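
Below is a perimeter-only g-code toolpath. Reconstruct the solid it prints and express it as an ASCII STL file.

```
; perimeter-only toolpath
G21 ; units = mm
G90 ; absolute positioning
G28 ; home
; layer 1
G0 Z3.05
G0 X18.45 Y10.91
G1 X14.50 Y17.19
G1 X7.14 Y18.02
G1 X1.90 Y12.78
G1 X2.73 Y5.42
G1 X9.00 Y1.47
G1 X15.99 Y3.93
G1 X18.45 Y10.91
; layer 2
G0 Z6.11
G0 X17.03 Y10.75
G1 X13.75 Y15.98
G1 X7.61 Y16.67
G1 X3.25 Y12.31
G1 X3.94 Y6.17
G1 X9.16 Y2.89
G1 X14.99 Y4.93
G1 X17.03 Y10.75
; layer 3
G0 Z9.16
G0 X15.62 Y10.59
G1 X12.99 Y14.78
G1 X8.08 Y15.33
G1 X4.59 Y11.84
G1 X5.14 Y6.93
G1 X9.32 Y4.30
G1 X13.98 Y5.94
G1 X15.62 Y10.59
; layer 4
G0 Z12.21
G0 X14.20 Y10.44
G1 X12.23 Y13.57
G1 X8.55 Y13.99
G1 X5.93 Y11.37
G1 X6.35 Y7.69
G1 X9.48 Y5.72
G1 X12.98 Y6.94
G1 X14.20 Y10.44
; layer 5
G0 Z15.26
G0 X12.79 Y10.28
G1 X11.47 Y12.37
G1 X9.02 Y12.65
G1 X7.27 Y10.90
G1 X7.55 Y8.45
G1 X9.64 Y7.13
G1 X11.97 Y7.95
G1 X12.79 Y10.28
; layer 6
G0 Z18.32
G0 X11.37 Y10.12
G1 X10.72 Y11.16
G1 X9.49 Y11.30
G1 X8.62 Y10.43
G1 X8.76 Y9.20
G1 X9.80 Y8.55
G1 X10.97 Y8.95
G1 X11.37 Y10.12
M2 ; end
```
solid part
  facet normal 0.0000 0.0000 -1.0000
    outer loop
      vertex 6.67 19.36 0.00
      vertex 15.26 18.39 0.00
      vertex 19.86 11.07 0.00
    endloop
  endfacet
  facet normal 0.0000 0.0000 -1.0000
    outer loop
      vertex 0.56 13.25 0.00
      vertex 6.67 19.36 0.00
      vertex 19.86 11.07 0.00
    endloop
  endfacet
  facet normal 0.0000 0.0000 -1.0000
    outer loop
      vertex 1.53 4.66 0.00
      vertex 0.56 13.25 0.00
      vertex 19.86 11.07 0.00
    endloop
  endfacet
  facet normal 0.0000 0.0000 -1.0000
    outer loop
      vertex 8.84 0.06 0.00
      vertex 1.53 4.66 0.00
      vertex 19.86 11.07 0.00
    endloop
  endfacet
  facet normal 0.0000 0.0000 -1.0000
    outer loop
      vertex 17.00 2.92 0.00
      vertex 8.84 0.06 0.00
      vertex 19.86 11.07 0.00
    endloop
  endfacet
  facet normal 0.7807 0.4906 0.3871
    outer loop
      vertex 19.86 11.07 0.00
      vertex 15.26 18.39 0.00
      vertex 9.96 9.96 21.37
    endloop
  endfacet
  facet normal 0.1035 0.9162 0.3871
    outer loop
      vertex 15.26 18.39 0.00
      vertex 6.67 19.36 0.00
      vertex 9.96 9.96 21.37
    endloop
  endfacet
  facet normal -0.6520 0.6520 0.3872
    outer loop
      vertex 6.67 19.36 0.00
      vertex 0.56 13.25 0.00
      vertex 9.96 9.96 21.37
    endloop
  endfacet
  facet normal -0.9162 -0.1035 0.3871
    outer loop
      vertex 0.56 13.25 0.00
      vertex 1.53 4.66 0.00
      vertex 9.96 9.96 21.37
    endloop
  endfacet
  facet normal -0.4910 -0.7803 0.3872
    outer loop
      vertex 1.53 4.66 0.00
      vertex 8.84 0.06 0.00
      vertex 9.96 9.96 21.37
    endloop
  endfacet
  facet normal 0.3050 -0.8701 0.3871
    outer loop
      vertex 8.84 0.06 0.00
      vertex 17.00 2.92 0.00
      vertex 9.96 9.96 21.37
    endloop
  endfacet
  facet normal 0.8700 -0.3053 0.3872
    outer loop
      vertex 17.00 2.92 0.00
      vertex 19.86 11.07 0.00
      vertex 9.96 9.96 21.37
    endloop
  endfacet
endsolid part

The G0 Z moves step by Δz≈3.05 mm. The G1 loops shrink linearly with z, so the solid tapers from its base footprint up to z≈21.4. Closing with a flat bottom cap and the tapered top and triangulating gives 12 facets — a regular 7-sided pyramid, base circumscribed radius ≈ 9.96 mm, apex at z ≈ 21.4 mm.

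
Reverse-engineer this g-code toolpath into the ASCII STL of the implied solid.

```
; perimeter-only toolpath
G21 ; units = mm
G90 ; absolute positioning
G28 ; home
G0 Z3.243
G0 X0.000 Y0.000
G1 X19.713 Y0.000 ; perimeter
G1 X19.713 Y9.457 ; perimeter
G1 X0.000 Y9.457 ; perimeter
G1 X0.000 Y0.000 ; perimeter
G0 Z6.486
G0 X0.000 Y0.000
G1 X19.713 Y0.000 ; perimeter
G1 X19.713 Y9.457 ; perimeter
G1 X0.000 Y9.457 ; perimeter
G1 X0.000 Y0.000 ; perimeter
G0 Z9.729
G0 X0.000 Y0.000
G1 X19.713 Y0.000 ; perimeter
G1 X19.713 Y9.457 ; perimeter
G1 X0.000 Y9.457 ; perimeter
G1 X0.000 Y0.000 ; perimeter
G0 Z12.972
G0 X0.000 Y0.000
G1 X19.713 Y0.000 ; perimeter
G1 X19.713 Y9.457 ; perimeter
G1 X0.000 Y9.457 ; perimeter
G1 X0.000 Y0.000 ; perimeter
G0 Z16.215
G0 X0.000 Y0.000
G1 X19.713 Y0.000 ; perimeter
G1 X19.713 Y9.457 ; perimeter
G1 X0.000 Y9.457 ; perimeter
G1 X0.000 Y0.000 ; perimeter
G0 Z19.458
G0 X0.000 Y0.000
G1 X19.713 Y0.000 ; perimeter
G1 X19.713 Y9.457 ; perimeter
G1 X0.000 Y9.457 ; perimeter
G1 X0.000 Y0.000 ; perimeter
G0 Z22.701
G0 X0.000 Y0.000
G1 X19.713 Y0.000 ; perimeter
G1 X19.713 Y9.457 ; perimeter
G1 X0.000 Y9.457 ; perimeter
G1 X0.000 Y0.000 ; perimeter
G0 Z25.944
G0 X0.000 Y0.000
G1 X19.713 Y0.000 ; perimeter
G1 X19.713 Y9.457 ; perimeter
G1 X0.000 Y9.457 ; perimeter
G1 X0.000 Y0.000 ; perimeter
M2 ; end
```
solid part
  facet normal 0.0000 0.0000 -1.0000
    outer loop
      vertex 19.713 9.457 0.000
      vertex 19.713 0.000 0.000
      vertex 0.000 0.000 0.000
    endloop
  endfacet
  facet normal 0.0000 0.0000 -1.0000
    outer loop
      vertex 0.000 9.457 0.000
      vertex 19.713 9.457 0.000
      vertex 0.000 0.000 0.000
    endloop
  endfacet
  facet normal 0.0000 0.0000 1.0000
    outer loop
      vertex 0.000 0.000 25.944
      vertex 19.713 0.000 25.944
      vertex 19.713 9.457 25.944
    endloop
  endfacet
  facet normal 0.0000 0.0000 1.0000
    outer loop
      vertex 0.000 0.000 25.944
      vertex 19.713 9.457 25.944
      vertex 0.000 9.457 25.944
    endloop
  endfacet
  facet normal 0.0000 -1.0000 0.0000
    outer loop
      vertex 0.000 0.000 0.000
      vertex 19.713 0.000 0.000
      vertex 19.713 0.000 25.944
    endloop
  endfacet
  facet normal 0.0000 -1.0000 0.0000
    outer loop
      vertex 0.000 0.000 0.000
      vertex 19.713 0.000 25.944
      vertex 0.000 0.000 25.944
    endloop
  endfacet
  facet normal 0.0000 1.0000 0.0000
    outer loop
      vertex 19.713 9.457 25.944
      vertex 19.713 9.457 0.000
      vertex 0.000 9.457 0.000
    endloop
  endfacet
  facet normal 0.0000 1.0000 0.0000
    outer loop
      vertex 0.000 9.457 25.944
      vertex 19.713 9.457 25.944
      vertex 0.000 9.457 0.000
    endloop
  endfacet
  facet normal -1.0000 0.0000 0.0000
    outer loop
      vertex 0.000 9.457 25.944
      vertex 0.000 9.457 0.000
      vertex 0.000 0.000 0.000
    endloop
  endfacet
  facet normal -1.0000 0.0000 0.0000
    outer loop
      vertex 0.000 0.000 25.944
      vertex 0.000 9.457 25.944
      vertex 0.000 0.000 0.000
    endloop
  endfacet
  facet normal 1.0000 0.0000 0.0000
    outer loop
      vertex 19.713 0.000 0.000
      vertex 19.713 9.457 0.000
      vertex 19.713 9.457 25.944
    endloop
  endfacet
  facet normal 1.0000 0.0000 0.0000
    outer loop
      vertex 19.713 0.000 0.000
      vertex 19.713 9.457 25.944
      vertex 19.713 0.000 25.944
    endloop
  endfacet
endsolid part

The G0 Z moves step by Δz≈3.243 mm. Every layer's G1 loop is the same polygon, so the solid is a straight extrusion of it from z=0 to z≈25.9. Closing with flat bottom and top caps and triangulating gives 12 facets — a rectangular box, roughly 19.7 × 9.46 mm footprint and 25.9 mm tall.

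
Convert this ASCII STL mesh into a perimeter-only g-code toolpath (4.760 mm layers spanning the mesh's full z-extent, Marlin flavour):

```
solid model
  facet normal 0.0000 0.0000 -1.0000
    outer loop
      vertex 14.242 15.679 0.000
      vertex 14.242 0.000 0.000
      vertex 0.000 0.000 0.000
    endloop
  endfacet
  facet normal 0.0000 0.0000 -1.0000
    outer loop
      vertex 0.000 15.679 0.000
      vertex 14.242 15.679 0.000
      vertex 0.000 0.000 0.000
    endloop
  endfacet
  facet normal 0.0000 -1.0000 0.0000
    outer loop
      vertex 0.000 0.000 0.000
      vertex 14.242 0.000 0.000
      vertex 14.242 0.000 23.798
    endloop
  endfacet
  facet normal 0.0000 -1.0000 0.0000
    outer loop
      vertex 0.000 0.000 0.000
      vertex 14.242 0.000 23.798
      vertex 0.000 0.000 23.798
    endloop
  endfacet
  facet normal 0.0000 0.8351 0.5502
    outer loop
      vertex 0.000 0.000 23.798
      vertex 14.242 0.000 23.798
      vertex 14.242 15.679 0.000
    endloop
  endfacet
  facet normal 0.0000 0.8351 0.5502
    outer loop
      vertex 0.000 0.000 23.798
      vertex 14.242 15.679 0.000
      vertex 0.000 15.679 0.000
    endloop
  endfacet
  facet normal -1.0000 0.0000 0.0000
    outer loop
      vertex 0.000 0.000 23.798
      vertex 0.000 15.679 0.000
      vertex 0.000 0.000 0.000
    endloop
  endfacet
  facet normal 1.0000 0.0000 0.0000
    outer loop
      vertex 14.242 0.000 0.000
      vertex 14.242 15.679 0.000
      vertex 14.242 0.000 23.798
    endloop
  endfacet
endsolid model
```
; perimeter-only toolpath
G21 ; units = mm
G90 ; absolute positioning
G28 ; home
; layer 1
G0 Z4.760
G0 X0.000 Y0.000
G1 X14.242 Y0.000
G1 X14.242 Y12.543
G1 X0.000 Y12.543
G1 X0.000 Y0.000
; layer 2
G0 Z9.519
G0 X0.000 Y0.000
G1 X14.242 Y0.000
G1 X14.242 Y9.407
G1 X0.000 Y9.407
G1 X0.000 Y0.000
; layer 3
G0 Z14.279
G0 X0.000 Y0.000
G1 X14.242 Y0.000
G1 X14.242 Y6.272
G1 X0.000 Y6.272
G1 X0.000 Y0.000
; layer 4
G0 Z19.038
G0 X0.000 Y0.000
G1 X14.242 Y0.000
G1 X14.242 Y3.136
G1 X0.000 Y3.136
G1 X0.000 Y0.000
M2 ; end

The solid is a wedge (ramp): 14.2 × 15.7 mm base, rising to 23.8 mm along the y=0 edge and sloping linearly to z=0 at y=15.7. Slicing at Δz = 4.760 mm — 5 equal slices spanning the solid's height, so layer i sits at z = i·h/5 — gives 4 non-empty perimeters. Each is a 4-segment closed polygon; G0 lifts to the layer z and rapids to the start vertex, then G1 traces the edges. The cross-section shrinks linearly with z (the slice at the apex is degenerate and omitted).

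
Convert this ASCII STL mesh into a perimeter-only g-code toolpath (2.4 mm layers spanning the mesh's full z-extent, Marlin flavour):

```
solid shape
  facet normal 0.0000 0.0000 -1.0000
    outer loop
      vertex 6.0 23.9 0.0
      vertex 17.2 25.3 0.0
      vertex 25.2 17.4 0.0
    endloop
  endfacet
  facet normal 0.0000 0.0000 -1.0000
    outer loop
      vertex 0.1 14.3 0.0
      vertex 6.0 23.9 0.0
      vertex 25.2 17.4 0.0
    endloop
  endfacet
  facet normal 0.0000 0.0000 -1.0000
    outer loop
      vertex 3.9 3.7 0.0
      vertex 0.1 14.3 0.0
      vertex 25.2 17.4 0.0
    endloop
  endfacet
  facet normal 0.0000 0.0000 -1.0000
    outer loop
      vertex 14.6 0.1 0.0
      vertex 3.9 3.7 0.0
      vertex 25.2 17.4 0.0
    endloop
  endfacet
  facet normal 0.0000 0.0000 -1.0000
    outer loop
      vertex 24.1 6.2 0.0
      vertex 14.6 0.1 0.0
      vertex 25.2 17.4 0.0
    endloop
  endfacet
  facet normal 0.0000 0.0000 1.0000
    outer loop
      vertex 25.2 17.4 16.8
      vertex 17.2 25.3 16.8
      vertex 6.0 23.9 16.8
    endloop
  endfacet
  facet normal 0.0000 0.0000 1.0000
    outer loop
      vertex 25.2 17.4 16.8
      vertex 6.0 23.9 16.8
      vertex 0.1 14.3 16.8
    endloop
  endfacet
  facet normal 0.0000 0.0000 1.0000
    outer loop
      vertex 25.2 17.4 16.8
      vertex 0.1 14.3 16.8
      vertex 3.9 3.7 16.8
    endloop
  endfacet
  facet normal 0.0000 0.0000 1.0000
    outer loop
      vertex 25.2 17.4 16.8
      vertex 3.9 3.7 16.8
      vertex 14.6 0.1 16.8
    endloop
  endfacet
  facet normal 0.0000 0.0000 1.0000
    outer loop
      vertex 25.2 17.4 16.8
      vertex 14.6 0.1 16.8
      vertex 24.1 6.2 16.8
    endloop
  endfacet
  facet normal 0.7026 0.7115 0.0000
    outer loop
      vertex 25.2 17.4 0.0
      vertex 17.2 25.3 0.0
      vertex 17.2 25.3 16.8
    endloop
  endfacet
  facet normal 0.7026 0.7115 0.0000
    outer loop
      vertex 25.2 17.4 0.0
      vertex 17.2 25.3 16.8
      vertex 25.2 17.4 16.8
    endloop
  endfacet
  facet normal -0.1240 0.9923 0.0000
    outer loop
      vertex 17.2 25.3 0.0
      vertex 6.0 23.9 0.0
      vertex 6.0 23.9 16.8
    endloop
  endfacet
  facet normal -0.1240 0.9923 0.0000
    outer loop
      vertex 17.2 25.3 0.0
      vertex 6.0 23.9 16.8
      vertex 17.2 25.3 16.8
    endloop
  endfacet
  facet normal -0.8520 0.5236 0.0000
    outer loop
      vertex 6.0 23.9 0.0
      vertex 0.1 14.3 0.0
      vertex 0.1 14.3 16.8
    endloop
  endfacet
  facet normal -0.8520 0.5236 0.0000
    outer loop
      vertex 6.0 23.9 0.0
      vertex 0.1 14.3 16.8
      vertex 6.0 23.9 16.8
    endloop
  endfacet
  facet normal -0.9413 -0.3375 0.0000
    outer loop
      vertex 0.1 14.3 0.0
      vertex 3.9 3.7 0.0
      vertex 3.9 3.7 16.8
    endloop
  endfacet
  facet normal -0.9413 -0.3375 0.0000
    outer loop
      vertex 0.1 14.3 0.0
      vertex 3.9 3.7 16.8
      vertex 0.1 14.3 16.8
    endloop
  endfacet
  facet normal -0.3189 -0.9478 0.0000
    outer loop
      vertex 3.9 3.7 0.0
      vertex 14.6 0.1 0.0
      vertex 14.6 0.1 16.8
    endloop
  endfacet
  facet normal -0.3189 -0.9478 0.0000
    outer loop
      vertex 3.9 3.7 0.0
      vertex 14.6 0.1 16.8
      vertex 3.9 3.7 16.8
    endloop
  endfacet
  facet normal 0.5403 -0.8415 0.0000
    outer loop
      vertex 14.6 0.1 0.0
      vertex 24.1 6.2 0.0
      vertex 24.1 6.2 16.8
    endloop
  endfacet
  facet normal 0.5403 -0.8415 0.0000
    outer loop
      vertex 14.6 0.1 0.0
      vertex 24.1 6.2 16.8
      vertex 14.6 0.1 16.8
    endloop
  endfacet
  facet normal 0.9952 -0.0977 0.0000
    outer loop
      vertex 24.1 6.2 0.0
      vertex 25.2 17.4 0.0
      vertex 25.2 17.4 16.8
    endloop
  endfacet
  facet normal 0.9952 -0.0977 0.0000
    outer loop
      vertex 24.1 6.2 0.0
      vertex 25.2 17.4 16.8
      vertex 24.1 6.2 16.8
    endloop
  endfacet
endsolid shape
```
; perimeter-only toolpath
G21 ; units = mm
G90 ; absolute positioning
G28 ; home
; layer 1
G0 Z2.4
G0 X25.2 Y17.4
G1 X17.2 Y25.3
G1 X6.0 Y23.9
G1 X0.1 Y14.3
G1 X3.9 Y3.7
G1 X14.6 Y0.1
G1 X24.1 Y6.2
G1 X25.2 Y17.4
; layer 2
G0 Z4.8
G0 X25.2 Y17.4
G1 X17.2 Y25.3
G1 X6.0 Y23.9
G1 X0.1 Y14.3
G1 X3.9 Y3.7
G1 X14.6 Y0.1
G1 X24.1 Y6.2
G1 X25.2 Y17.4
; layer 3
G0 Z7.2
G0 X25.2 Y17.4
G1 X17.2 Y25.3
G1 X6.0 Y23.9
G1 X0.1 Y14.3
G1 X3.9 Y3.7
G1 X14.6 Y0.1
G1 X24.1 Y6.2
G1 X25.2 Y17.4
; layer 4
G0 Z9.6
G0 X25.2 Y17.4
G1 X17.2 Y25.3
G1 X6.0 Y23.9
G1 X0.1 Y14.3
G1 X3.9 Y3.7
G1 X14.6 Y0.1
G1 X24.1 Y6.2
G1 X25.2 Y17.4
; layer 5
G0 Z12.0
G0 X25.2 Y17.4
G1 X17.2 Y25.3
G1 X6.0 Y23.9
G1 X0.1 Y14.3
G1 X3.9 Y3.7
G1 X14.6 Y0.1
G1 X24.1 Y6.2
G1 X25.2 Y17.4
; layer 6
G0 Z14.4
G0 X25.2 Y17.4
G1 X17.2 Y25.3
G1 X6.0 Y23.9
G1 X0.1 Y14.3
G1 X3.9 Y3.7
G1 X14.6 Y0.1
G1 X24.1 Y6.2
G1 X25.2 Y17.4
; layer 7
G0 Z16.8
G0 X25.2 Y17.4
G1 X17.2 Y25.3
G1 X6.0 Y23.9
G1 X0.1 Y14.3
G1 X3.9 Y3.7
G1 X14.6 Y0.1
G1 X24.1 Y6.2
G1 X25.2 Y17.4
M2 ; end

The solid is a regular 7-sided prism (a cylinder approximated with 7 flat sides), circumscribed radius ≈ 13 mm, height ≈ 16.8 mm. Slicing at Δz = 2.4 mm — 7 equal slices spanning the solid's height, so layer i sits at z = i·h/7 — gives 7 non-empty perimeters. Each is a 7-segment closed polygon; G0 lifts to the layer z and rapids to the start vertex, then G1 traces the edges.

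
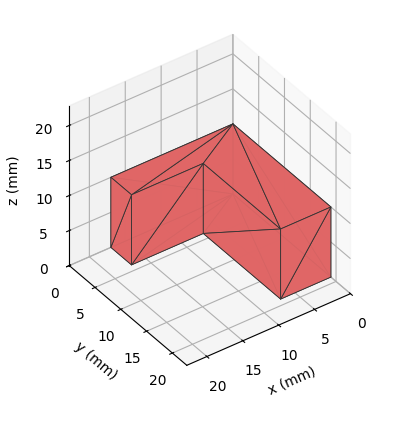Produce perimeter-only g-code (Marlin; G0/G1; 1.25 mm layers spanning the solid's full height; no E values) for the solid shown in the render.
Reading the render: the shape is an L-shaped prism: outer 17 × 19 mm, arm thicknesses ≈ 4 mm (horizontal) and 7 mm (vertical), extruded 10 mm in z (dimensions read to the nearest mm from the axis ticks). For the g-code, the solid's height is divided into equal slices at the stated Δz and each level perimeter traced with G1 moves after a G0 lift.

; perimeter-only toolpath
G21 ; units = mm
G90 ; absolute positioning
G28 ; home
; layer 1
G0 Z1.25
G0 X0.00 Y0.00
G1 X17.00 Y0.00
G1 X17.00 Y4.00
G1 X7.00 Y4.00
G1 X7.00 Y19.00
G1 X0.00 Y19.00
G1 X0.00 Y0.00
; layer 2
G0 Z2.50
G0 X0.00 Y0.00
G1 X17.00 Y0.00
G1 X17.00 Y4.00
G1 X7.00 Y4.00
G1 X7.00 Y19.00
G1 X0.00 Y19.00
G1 X0.00 Y0.00
; layer 3
G0 Z3.75
G0 X0.00 Y0.00
G1 X17.00 Y0.00
G1 X17.00 Y4.00
G1 X7.00 Y4.00
G1 X7.00 Y19.00
G1 X0.00 Y19.00
G1 X0.00 Y0.00
; layer 4
G0 Z5.00
G0 X0.00 Y0.00
G1 X17.00 Y0.00
G1 X17.00 Y4.00
G1 X7.00 Y4.00
G1 X7.00 Y19.00
G1 X0.00 Y19.00
G1 X0.00 Y0.00
; layer 5
G0 Z6.25
G0 X0.00 Y0.00
G1 X17.00 Y0.00
G1 X17.00 Y4.00
G1 X7.00 Y4.00
G1 X7.00 Y19.00
G1 X0.00 Y19.00
G1 X0.00 Y0.00
; layer 6
G0 Z7.50
G0 X0.00 Y0.00
G1 X17.00 Y0.00
G1 X17.00 Y4.00
G1 X7.00 Y4.00
G1 X7.00 Y19.00
G1 X0.00 Y19.00
G1 X0.00 Y0.00
; layer 7
G0 Z8.75
G0 X0.00 Y0.00
G1 X17.00 Y0.00
G1 X17.00 Y4.00
G1 X7.00 Y4.00
G1 X7.00 Y19.00
G1 X0.00 Y19.00
G1 X0.00 Y0.00
; layer 8
G0 Z10.00
G0 X0.00 Y0.00
G1 X17.00 Y0.00
G1 X17.00 Y4.00
G1 X7.00 Y4.00
G1 X7.00 Y19.00
G1 X0.00 Y19.00
G1 X0.00 Y0.00
M2 ; end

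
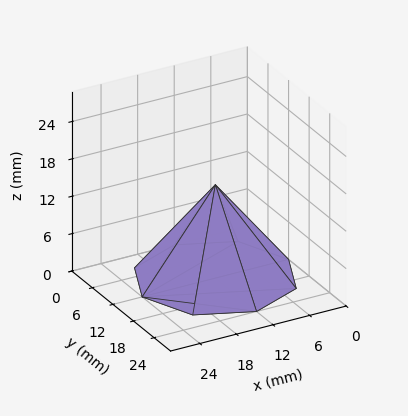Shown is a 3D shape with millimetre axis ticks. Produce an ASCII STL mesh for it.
Reading the render: the shape is a regular 8-sided pyramid, base circumscribed radius ≈ 12 mm, apex at z ≈ 15 mm (dimensions read to the nearest mm from the axis ticks). For the STL, each face is triangulated and given an outward normal.

solid part
  facet normal 0.0000 0.0000 -1.0000
    outer loop
      vertex 12.000 24.000 0.000
      vertex 20.485 20.485 0.000
      vertex 24.000 12.000 0.000
    endloop
  endfacet
  facet normal 0.0000 0.0000 -1.0000
    outer loop
      vertex 3.515 20.485 0.000
      vertex 12.000 24.000 0.000
      vertex 24.000 12.000 0.000
    endloop
  endfacet
  facet normal 0.0000 0.0000 -1.0000
    outer loop
      vertex 0.000 12.000 0.000
      vertex 3.515 20.485 0.000
      vertex 24.000 12.000 0.000
    endloop
  endfacet
  facet normal 0.0000 0.0000 -1.0000
    outer loop
      vertex 3.515 3.515 0.000
      vertex 0.000 12.000 0.000
      vertex 24.000 12.000 0.000
    endloop
  endfacet
  facet normal 0.0000 0.0000 -1.0000
    outer loop
      vertex 12.000 0.000 0.000
      vertex 3.515 3.515 0.000
      vertex 24.000 12.000 0.000
    endloop
  endfacet
  facet normal 0.0000 0.0000 -1.0000
    outer loop
      vertex 20.485 3.515 0.000
      vertex 12.000 0.000 0.000
      vertex 24.000 12.000 0.000
    endloop
  endfacet
  facet normal 0.7430 0.3078 0.5944
    outer loop
      vertex 24.000 12.000 0.000
      vertex 20.485 20.485 0.000
      vertex 12.000 12.000 15.000
    endloop
  endfacet
  facet normal 0.3078 0.7430 0.5944
    outer loop
      vertex 20.485 20.485 0.000
      vertex 12.000 24.000 0.000
      vertex 12.000 12.000 15.000
    endloop
  endfacet
  facet normal -0.3078 0.7430 0.5944
    outer loop
      vertex 12.000 24.000 0.000
      vertex 3.515 20.485 0.000
      vertex 12.000 12.000 15.000
    endloop
  endfacet
  facet normal -0.7430 0.3078 0.5944
    outer loop
      vertex 3.515 20.485 0.000
      vertex 0.000 12.000 0.000
      vertex 12.000 12.000 15.000
    endloop
  endfacet
  facet normal -0.7430 -0.3078 0.5944
    outer loop
      vertex 0.000 12.000 0.000
      vertex 3.515 3.515 0.000
      vertex 12.000 12.000 15.000
    endloop
  endfacet
  facet normal -0.3078 -0.7430 0.5944
    outer loop
      vertex 3.515 3.515 0.000
      vertex 12.000 0.000 0.000
      vertex 12.000 12.000 15.000
    endloop
  endfacet
  facet normal 0.3078 -0.7430 0.5944
    outer loop
      vertex 12.000 0.000 0.000
      vertex 20.485 3.515 0.000
      vertex 12.000 12.000 15.000
    endloop
  endfacet
  facet normal 0.7430 -0.3078 0.5944
    outer loop
      vertex 20.485 3.515 0.000
      vertex 24.000 12.000 0.000
      vertex 12.000 12.000 15.000
    endloop
  endfacet
endsolid part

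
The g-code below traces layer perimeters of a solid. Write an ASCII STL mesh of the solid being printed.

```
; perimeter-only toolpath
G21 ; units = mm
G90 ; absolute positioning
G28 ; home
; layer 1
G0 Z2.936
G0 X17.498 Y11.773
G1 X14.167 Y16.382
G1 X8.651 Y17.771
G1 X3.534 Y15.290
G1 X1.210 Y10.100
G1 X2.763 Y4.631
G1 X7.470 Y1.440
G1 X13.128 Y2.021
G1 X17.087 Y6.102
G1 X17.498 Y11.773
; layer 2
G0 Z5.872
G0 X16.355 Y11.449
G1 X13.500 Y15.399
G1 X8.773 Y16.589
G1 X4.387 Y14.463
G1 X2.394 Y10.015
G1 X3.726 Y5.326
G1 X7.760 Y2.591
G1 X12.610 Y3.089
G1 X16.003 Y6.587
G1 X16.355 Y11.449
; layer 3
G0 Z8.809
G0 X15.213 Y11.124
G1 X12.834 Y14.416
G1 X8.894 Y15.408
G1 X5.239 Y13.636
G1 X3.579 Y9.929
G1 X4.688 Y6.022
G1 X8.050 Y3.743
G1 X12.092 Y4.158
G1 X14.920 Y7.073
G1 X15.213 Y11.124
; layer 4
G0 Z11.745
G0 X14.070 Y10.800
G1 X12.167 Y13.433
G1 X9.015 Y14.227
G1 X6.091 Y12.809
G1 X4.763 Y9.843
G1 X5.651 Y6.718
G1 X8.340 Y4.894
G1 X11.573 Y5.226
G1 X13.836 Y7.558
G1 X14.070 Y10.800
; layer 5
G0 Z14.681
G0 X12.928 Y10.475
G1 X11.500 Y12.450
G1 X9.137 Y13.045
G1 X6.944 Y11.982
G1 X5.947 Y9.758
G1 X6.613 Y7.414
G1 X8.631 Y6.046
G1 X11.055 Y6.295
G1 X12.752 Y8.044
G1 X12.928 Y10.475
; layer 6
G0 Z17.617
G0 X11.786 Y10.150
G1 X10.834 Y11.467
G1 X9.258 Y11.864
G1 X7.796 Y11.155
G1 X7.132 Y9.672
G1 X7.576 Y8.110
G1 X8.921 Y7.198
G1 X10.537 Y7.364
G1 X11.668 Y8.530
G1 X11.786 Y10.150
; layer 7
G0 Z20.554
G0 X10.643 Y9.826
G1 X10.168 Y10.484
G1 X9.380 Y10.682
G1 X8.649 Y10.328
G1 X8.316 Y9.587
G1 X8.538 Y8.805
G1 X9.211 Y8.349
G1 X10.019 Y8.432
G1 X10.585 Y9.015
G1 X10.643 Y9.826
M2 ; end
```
solid part
  facet normal 0.0000 0.0000 -1.0000
    outer loop
      vertex 8.530 18.952 0.000
      vertex 14.833 17.365 0.000
      vertex 18.640 12.098 0.000
    endloop
  endfacet
  facet normal 0.0000 0.0000 -1.0000
    outer loop
      vertex 2.682 16.117 0.000
      vertex 8.530 18.952 0.000
      vertex 18.640 12.098 0.000
    endloop
  endfacet
  facet normal 0.0000 0.0000 -1.0000
    outer loop
      vertex 0.025 10.186 0.000
      vertex 2.682 16.117 0.000
      vertex 18.640 12.098 0.000
    endloop
  endfacet
  facet normal 0.0000 0.0000 -1.0000
    outer loop
      vertex 1.801 3.935 0.000
      vertex 0.025 10.186 0.000
      vertex 18.640 12.098 0.000
    endloop
  endfacet
  facet normal 0.0000 0.0000 -1.0000
    outer loop
      vertex 7.180 0.288 0.000
      vertex 1.801 3.935 0.000
      vertex 18.640 12.098 0.000
    endloop
  endfacet
  facet normal 0.0000 0.0000 -1.0000
    outer loop
      vertex 13.646 0.952 0.000
      vertex 7.180 0.288 0.000
      vertex 18.640 12.098 0.000
    endloop
  endfacet
  facet normal 0.0000 0.0000 -1.0000
    outer loop
      vertex 18.171 5.616 0.000
      vertex 13.646 0.952 0.000
      vertex 18.640 12.098 0.000
    endloop
  endfacet
  facet normal 0.7576 0.5476 0.3553
    outer loop
      vertex 18.640 12.098 0.000
      vertex 14.833 17.365 0.000
      vertex 9.501 9.501 23.490
    endloop
  endfacet
  facet normal 0.2282 0.9065 0.3553
    outer loop
      vertex 14.833 17.365 0.000
      vertex 8.530 18.952 0.000
      vertex 9.501 9.501 23.490
    endloop
  endfacet
  facet normal -0.4078 0.8411 0.3553
    outer loop
      vertex 8.530 18.952 0.000
      vertex 2.682 16.117 0.000
      vertex 9.501 9.501 23.490
    endloop
  endfacet
  facet normal -0.8531 0.3822 0.3553
    outer loop
      vertex 2.682 16.117 0.000
      vertex 0.025 10.186 0.000
      vertex 9.501 9.501 23.490
    endloop
  endfacet
  facet normal -0.8992 -0.2555 0.3553
    outer loop
      vertex 0.025 10.186 0.000
      vertex 1.801 3.935 0.000
      vertex 9.501 9.501 23.490
    endloop
  endfacet
  facet normal -0.5246 -0.7737 0.3553
    outer loop
      vertex 1.801 3.935 0.000
      vertex 7.180 0.288 0.000
      vertex 9.501 9.501 23.490
    endloop
  endfacet
  facet normal 0.0955 -0.9299 0.3553
    outer loop
      vertex 7.180 0.288 0.000
      vertex 13.646 0.952 0.000
      vertex 9.501 9.501 23.490
    endloop
  endfacet
  facet normal 0.6709 -0.6509 0.3553
    outer loop
      vertex 13.646 0.952 0.000
      vertex 18.171 5.616 0.000
      vertex 9.501 9.501 23.490
    endloop
  endfacet
  facet normal 0.9323 -0.0675 0.3553
    outer loop
      vertex 18.171 5.616 0.000
      vertex 18.640 12.098 0.000
      vertex 9.501 9.501 23.490
    endloop
  endfacet
endsolid part

The G0 Z moves step by Δz≈2.936 mm. The G1 loops shrink linearly with z, so the solid tapers from its base footprint up to z≈23.5. Closing with a flat bottom cap and the tapered top and triangulating gives 16 facets — a regular 9-sided pyramid, base circumscribed radius ≈ 9.5 mm, apex at z ≈ 23.5 mm.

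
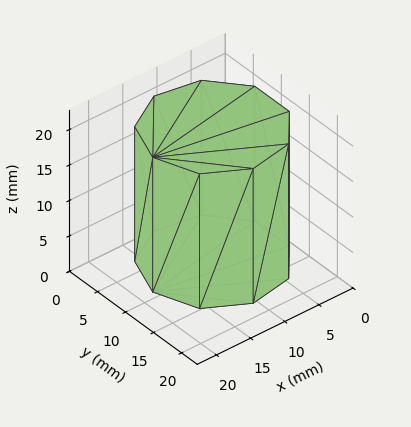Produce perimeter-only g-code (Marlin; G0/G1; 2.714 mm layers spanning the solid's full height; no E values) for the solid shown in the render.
Reading the render: the shape is a regular 9-sided prism (a cylinder approximated with 9 flat sides), circumscribed radius ≈ 9 mm, height ≈ 19 mm (dimensions read to the nearest mm from the axis ticks). For the g-code, the solid's height is divided into equal slices at the stated Δz and each level perimeter traced with G1 moves after a G0 lift.

; perimeter-only toolpath
G21 ; units = mm
G90 ; absolute positioning
G28 ; home
; layer 1
G0 Z2.714
G0 X18.000 Y9.000
G1 X15.894 Y14.785
G1 X10.563 Y17.863
G1 X4.500 Y16.794
G1 X0.543 Y12.078
G1 X0.543 Y5.922
G1 X4.500 Y1.206
G1 X10.563 Y0.137
G1 X15.894 Y3.215
G1 X18.000 Y9.000
; layer 2
G0 Z5.429
G0 X18.000 Y9.000
G1 X15.894 Y14.785
G1 X10.563 Y17.863
G1 X4.500 Y16.794
G1 X0.543 Y12.078
G1 X0.543 Y5.922
G1 X4.500 Y1.206
G1 X10.563 Y0.137
G1 X15.894 Y3.215
G1 X18.000 Y9.000
; layer 3
G0 Z8.143
G0 X18.000 Y9.000
G1 X15.894 Y14.785
G1 X10.563 Y17.863
G1 X4.500 Y16.794
G1 X0.543 Y12.078
G1 X0.543 Y5.922
G1 X4.500 Y1.206
G1 X10.563 Y0.137
G1 X15.894 Y3.215
G1 X18.000 Y9.000
; layer 4
G0 Z10.857
G0 X18.000 Y9.000
G1 X15.894 Y14.785
G1 X10.563 Y17.863
G1 X4.500 Y16.794
G1 X0.543 Y12.078
G1 X0.543 Y5.922
G1 X4.500 Y1.206
G1 X10.563 Y0.137
G1 X15.894 Y3.215
G1 X18.000 Y9.000
; layer 5
G0 Z13.571
G0 X18.000 Y9.000
G1 X15.894 Y14.785
G1 X10.563 Y17.863
G1 X4.500 Y16.794
G1 X0.543 Y12.078
G1 X0.543 Y5.922
G1 X4.500 Y1.206
G1 X10.563 Y0.137
G1 X15.894 Y3.215
G1 X18.000 Y9.000
; layer 6
G0 Z16.286
G0 X18.000 Y9.000
G1 X15.894 Y14.785
G1 X10.563 Y17.863
G1 X4.500 Y16.794
G1 X0.543 Y12.078
G1 X0.543 Y5.922
G1 X4.500 Y1.206
G1 X10.563 Y0.137
G1 X15.894 Y3.215
G1 X18.000 Y9.000
; layer 7
G0 Z19.000
G0 X18.000 Y9.000
G1 X15.894 Y14.785
G1 X10.563 Y17.863
G1 X4.500 Y16.794
G1 X0.543 Y12.078
G1 X0.543 Y5.922
G1 X4.500 Y1.206
G1 X10.563 Y0.137
G1 X15.894 Y3.215
G1 X18.000 Y9.000
M2 ; end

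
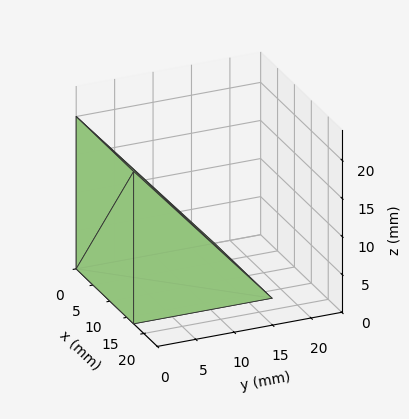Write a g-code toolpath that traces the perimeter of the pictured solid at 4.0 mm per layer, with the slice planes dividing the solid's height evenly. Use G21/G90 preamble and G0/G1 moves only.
Reading the render: the shape is a wedge (ramp): 17 × 18 mm base, rising to 20 mm along the y=0 edge and sloping linearly to z=0 at y=18 (dimensions read to the nearest mm from the axis ticks). For the g-code, the solid's height is divided into equal slices at the stated Δz and each level perimeter traced with G1 moves after a G0 lift.

; perimeter-only toolpath
G21 ; units = mm
G90 ; absolute positioning
G28 ; home
; layer 1
G0 Z4.0
G0 X0.0 Y0.0
G1 X17.0 Y0.0
G1 X17.0 Y14.4
G1 X0.0 Y14.4
G1 X0.0 Y0.0
; layer 2
G0 Z8.0
G0 X0.0 Y0.0
G1 X17.0 Y0.0
G1 X17.0 Y10.8
G1 X0.0 Y10.8
G1 X0.0 Y0.0
; layer 3
G0 Z12.0
G0 X0.0 Y0.0
G1 X17.0 Y0.0
G1 X17.0 Y7.2
G1 X0.0 Y7.2
G1 X0.0 Y0.0
; layer 4
G0 Z16.0
G0 X0.0 Y0.0
G1 X17.0 Y0.0
G1 X17.0 Y3.6
G1 X0.0 Y3.6
G1 X0.0 Y0.0
M2 ; end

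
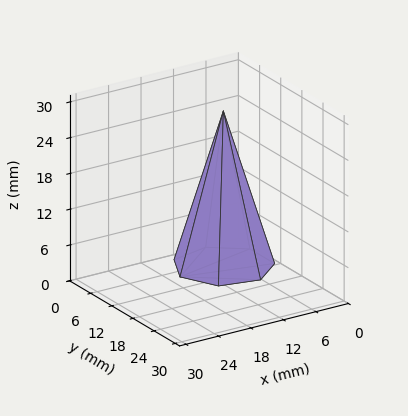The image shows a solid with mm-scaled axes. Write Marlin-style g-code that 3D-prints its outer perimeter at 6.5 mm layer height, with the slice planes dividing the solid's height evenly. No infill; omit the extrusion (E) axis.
Reading the render: the shape is a regular 7-sided pyramid, base circumscribed radius ≈ 8 mm, apex at z ≈ 26 mm (dimensions read to the nearest mm from the axis ticks). For the g-code, the solid's height is divided into equal slices at the stated Δz and each level perimeter traced with G1 moves after a G0 lift.

; perimeter-only toolpath
G21 ; units = mm
G90 ; absolute positioning
G28 ; home
; layer 1
G0 Z6.5
G0 X14.0 Y8.0
G1 X11.8 Y12.7
G1 X6.7 Y13.9
G1 X2.6 Y10.6
G1 X2.6 Y5.4
G1 X6.7 Y2.1
G1 X11.8 Y3.3
G1 X14.0 Y8.0
; layer 2
G0 Z13.0
G0 X12.0 Y8.0
G1 X10.5 Y11.2
G1 X7.1 Y11.9
G1 X4.4 Y9.8
G1 X4.4 Y6.2
G1 X7.1 Y4.1
G1 X10.5 Y4.8
G1 X12.0 Y8.0
; layer 3
G0 Z19.5
G0 X10.0 Y8.0
G1 X9.2 Y9.6
G1 X7.5 Y9.9
G1 X6.2 Y8.9
G1 X6.2 Y7.1
G1 X7.5 Y6.0
G1 X9.2 Y6.4
G1 X10.0 Y8.0
M2 ; end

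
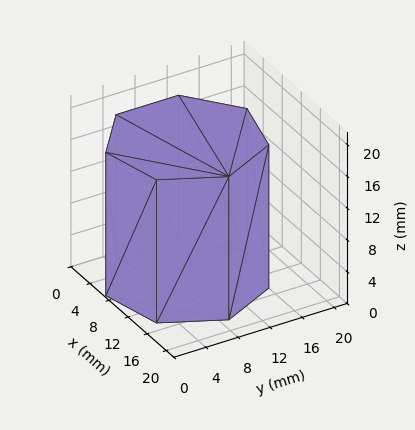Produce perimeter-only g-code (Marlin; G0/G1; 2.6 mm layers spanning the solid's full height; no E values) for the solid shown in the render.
Reading the render: the shape is a regular 7-sided prism (a cylinder approximated with 7 flat sides), circumscribed radius ≈ 9 mm, height ≈ 18 mm (dimensions read to the nearest mm from the axis ticks). For the g-code, the solid's height is divided into equal slices at the stated Δz and each level perimeter traced with G1 moves after a G0 lift.

; perimeter-only toolpath
G21 ; units = mm
G90 ; absolute positioning
G28 ; home
; layer 1
G0 Z2.6
G0 X18.0 Y9.0
G1 X14.6 Y16.0
G1 X7.0 Y17.8
G1 X0.9 Y12.9
G1 X0.9 Y5.1
G1 X7.0 Y0.2
G1 X14.6 Y2.0
G1 X18.0 Y9.0
; layer 2
G0 Z5.1
G0 X18.0 Y9.0
G1 X14.6 Y16.0
G1 X7.0 Y17.8
G1 X0.9 Y12.9
G1 X0.9 Y5.1
G1 X7.0 Y0.2
G1 X14.6 Y2.0
G1 X18.0 Y9.0
; layer 3
G0 Z7.7
G0 X18.0 Y9.0
G1 X14.6 Y16.0
G1 X7.0 Y17.8
G1 X0.9 Y12.9
G1 X0.9 Y5.1
G1 X7.0 Y0.2
G1 X14.6 Y2.0
G1 X18.0 Y9.0
; layer 4
G0 Z10.3
G0 X18.0 Y9.0
G1 X14.6 Y16.0
G1 X7.0 Y17.8
G1 X0.9 Y12.9
G1 X0.9 Y5.1
G1 X7.0 Y0.2
G1 X14.6 Y2.0
G1 X18.0 Y9.0
; layer 5
G0 Z12.9
G0 X18.0 Y9.0
G1 X14.6 Y16.0
G1 X7.0 Y17.8
G1 X0.9 Y12.9
G1 X0.9 Y5.1
G1 X7.0 Y0.2
G1 X14.6 Y2.0
G1 X18.0 Y9.0
; layer 6
G0 Z15.4
G0 X18.0 Y9.0
G1 X14.6 Y16.0
G1 X7.0 Y17.8
G1 X0.9 Y12.9
G1 X0.9 Y5.1
G1 X7.0 Y0.2
G1 X14.6 Y2.0
G1 X18.0 Y9.0
; layer 7
G0 Z18.0
G0 X18.0 Y9.0
G1 X14.6 Y16.0
G1 X7.0 Y17.8
G1 X0.9 Y12.9
G1 X0.9 Y5.1
G1 X7.0 Y0.2
G1 X14.6 Y2.0
G1 X18.0 Y9.0
M2 ; end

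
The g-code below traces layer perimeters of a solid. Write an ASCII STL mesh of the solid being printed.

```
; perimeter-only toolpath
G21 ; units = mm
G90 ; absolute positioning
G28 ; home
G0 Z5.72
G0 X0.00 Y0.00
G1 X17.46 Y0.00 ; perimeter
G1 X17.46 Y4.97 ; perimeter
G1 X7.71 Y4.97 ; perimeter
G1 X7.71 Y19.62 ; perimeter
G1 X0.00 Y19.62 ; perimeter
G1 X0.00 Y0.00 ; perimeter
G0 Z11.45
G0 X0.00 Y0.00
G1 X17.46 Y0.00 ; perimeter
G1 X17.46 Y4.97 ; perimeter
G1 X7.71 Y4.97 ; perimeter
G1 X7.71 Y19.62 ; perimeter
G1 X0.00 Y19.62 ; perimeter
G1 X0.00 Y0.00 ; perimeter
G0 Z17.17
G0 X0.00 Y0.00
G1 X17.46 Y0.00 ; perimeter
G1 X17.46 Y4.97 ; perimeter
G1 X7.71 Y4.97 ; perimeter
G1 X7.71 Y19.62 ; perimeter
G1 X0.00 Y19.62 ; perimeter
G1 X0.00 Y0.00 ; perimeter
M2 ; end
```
solid part
  facet normal 0.0000 0.0000 -1.0000
    outer loop
      vertex 17.46 4.97 0.00
      vertex 17.46 0.00 0.00
      vertex 0.00 0.00 0.00
    endloop
  endfacet
  facet normal 0.0000 0.0000 -1.0000
    outer loop
      vertex 7.71 4.97 0.00
      vertex 17.46 4.97 0.00
      vertex 0.00 0.00 0.00
    endloop
  endfacet
  facet normal 0.0000 0.0000 -1.0000
    outer loop
      vertex 7.71 19.62 0.00
      vertex 7.71 4.97 0.00
      vertex 0.00 0.00 0.00
    endloop
  endfacet
  facet normal 0.0000 0.0000 -1.0000
    outer loop
      vertex 0.00 19.62 0.00
      vertex 7.71 19.62 0.00
      vertex 0.00 0.00 0.00
    endloop
  endfacet
  facet normal 0.0000 0.0000 1.0000
    outer loop
      vertex 0.00 0.00 17.17
      vertex 17.46 0.00 17.17
      vertex 17.46 4.97 17.17
    endloop
  endfacet
  facet normal 0.0000 0.0000 1.0000
    outer loop
      vertex 0.00 0.00 17.17
      vertex 17.46 4.97 17.17
      vertex 7.71 4.97 17.17
    endloop
  endfacet
  facet normal 0.0000 0.0000 1.0000
    outer loop
      vertex 0.00 0.00 17.17
      vertex 7.71 4.97 17.17
      vertex 7.71 19.62 17.17
    endloop
  endfacet
  facet normal 0.0000 0.0000 1.0000
    outer loop
      vertex 0.00 0.00 17.17
      vertex 7.71 19.62 17.17
      vertex 0.00 19.62 17.17
    endloop
  endfacet
  facet normal 0.0000 -1.0000 0.0000
    outer loop
      vertex 0.00 0.00 0.00
      vertex 17.46 0.00 0.00
      vertex 17.46 0.00 17.17
    endloop
  endfacet
  facet normal 0.0000 -1.0000 0.0000
    outer loop
      vertex 0.00 0.00 0.00
      vertex 17.46 0.00 17.17
      vertex 0.00 0.00 17.17
    endloop
  endfacet
  facet normal 1.0000 0.0000 0.0000
    outer loop
      vertex 17.46 0.00 0.00
      vertex 17.46 4.97 0.00
      vertex 17.46 4.97 17.17
    endloop
  endfacet
  facet normal 1.0000 0.0000 0.0000
    outer loop
      vertex 17.46 0.00 0.00
      vertex 17.46 4.97 17.17
      vertex 17.46 0.00 17.17
    endloop
  endfacet
  facet normal 0.0000 1.0000 0.0000
    outer loop
      vertex 17.46 4.97 0.00
      vertex 7.71 4.97 0.00
      vertex 7.71 4.97 17.17
    endloop
  endfacet
  facet normal 0.0000 1.0000 0.0000
    outer loop
      vertex 17.46 4.97 0.00
      vertex 7.71 4.97 17.17
      vertex 17.46 4.97 17.17
    endloop
  endfacet
  facet normal 1.0000 0.0000 0.0000
    outer loop
      vertex 7.71 4.97 0.00
      vertex 7.71 19.62 0.00
      vertex 7.71 19.62 17.17
    endloop
  endfacet
  facet normal 1.0000 0.0000 0.0000
    outer loop
      vertex 7.71 4.97 0.00
      vertex 7.71 19.62 17.17
      vertex 7.71 4.97 17.17
    endloop
  endfacet
  facet normal 0.0000 1.0000 0.0000
    outer loop
      vertex 7.71 19.62 0.00
      vertex 0.00 19.62 0.00
      vertex 0.00 19.62 17.17
    endloop
  endfacet
  facet normal 0.0000 1.0000 0.0000
    outer loop
      vertex 7.71 19.62 0.00
      vertex 0.00 19.62 17.17
      vertex 7.71 19.62 17.17
    endloop
  endfacet
  facet normal -1.0000 0.0000 0.0000
    outer loop
      vertex 0.00 19.62 0.00
      vertex 0.00 0.00 0.00
      vertex 0.00 0.00 17.17
    endloop
  endfacet
  facet normal -1.0000 0.0000 0.0000
    outer loop
      vertex 0.00 19.62 0.00
      vertex 0.00 0.00 17.17
      vertex 0.00 19.62 17.17
    endloop
  endfacet
endsolid part

The G0 Z moves step by Δz≈5.72 mm. Every layer's G1 loop is the same polygon, so the solid is a straight extrusion of it from z=0 to z≈17.2. Closing with flat bottom and top caps and triangulating gives 20 facets — an L-shaped prism: outer 17.5 × 19.6 mm, arm thicknesses ≈ 4.97 mm (horizontal) and 7.71 mm (vertical), extruded 17.2 mm in z.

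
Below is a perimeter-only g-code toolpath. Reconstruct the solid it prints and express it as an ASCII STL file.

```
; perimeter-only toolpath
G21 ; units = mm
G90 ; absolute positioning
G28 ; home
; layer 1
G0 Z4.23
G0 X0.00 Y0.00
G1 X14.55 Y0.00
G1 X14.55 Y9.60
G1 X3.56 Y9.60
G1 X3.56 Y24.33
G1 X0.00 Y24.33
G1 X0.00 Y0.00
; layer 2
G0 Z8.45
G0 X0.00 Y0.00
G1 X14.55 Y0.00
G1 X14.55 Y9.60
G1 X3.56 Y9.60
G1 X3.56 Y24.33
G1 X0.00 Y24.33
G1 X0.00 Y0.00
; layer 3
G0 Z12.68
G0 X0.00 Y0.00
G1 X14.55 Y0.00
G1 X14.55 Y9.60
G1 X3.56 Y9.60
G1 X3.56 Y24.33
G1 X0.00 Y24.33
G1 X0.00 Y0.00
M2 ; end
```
solid part
  facet normal 0.0000 0.0000 -1.0000
    outer loop
      vertex 14.55 9.60 0.00
      vertex 14.55 0.00 0.00
      vertex 0.00 0.00 0.00
    endloop
  endfacet
  facet normal 0.0000 0.0000 -1.0000
    outer loop
      vertex 3.56 9.60 0.00
      vertex 14.55 9.60 0.00
      vertex 0.00 0.00 0.00
    endloop
  endfacet
  facet normal 0.0000 0.0000 -1.0000
    outer loop
      vertex 3.56 24.33 0.00
      vertex 3.56 9.60 0.00
      vertex 0.00 0.00 0.00
    endloop
  endfacet
  facet normal 0.0000 0.0000 -1.0000
    outer loop
      vertex 0.00 24.33 0.00
      vertex 3.56 24.33 0.00
      vertex 0.00 0.00 0.00
    endloop
  endfacet
  facet normal 0.0000 0.0000 1.0000
    outer loop
      vertex 0.00 0.00 12.68
      vertex 14.55 0.00 12.68
      vertex 14.55 9.60 12.68
    endloop
  endfacet
  facet normal 0.0000 0.0000 1.0000
    outer loop
      vertex 0.00 0.00 12.68
      vertex 14.55 9.60 12.68
      vertex 3.56 9.60 12.68
    endloop
  endfacet
  facet normal 0.0000 0.0000 1.0000
    outer loop
      vertex 0.00 0.00 12.68
      vertex 3.56 9.60 12.68
      vertex 3.56 24.33 12.68
    endloop
  endfacet
  facet normal 0.0000 0.0000 1.0000
    outer loop
      vertex 0.00 0.00 12.68
      vertex 3.56 24.33 12.68
      vertex 0.00 24.33 12.68
    endloop
  endfacet
  facet normal 0.0000 -1.0000 0.0000
    outer loop
      vertex 0.00 0.00 0.00
      vertex 14.55 0.00 0.00
      vertex 14.55 0.00 12.68
    endloop
  endfacet
  facet normal 0.0000 -1.0000 0.0000
    outer loop
      vertex 0.00 0.00 0.00
      vertex 14.55 0.00 12.68
      vertex 0.00 0.00 12.68
    endloop
  endfacet
  facet normal 1.0000 0.0000 0.0000
    outer loop
      vertex 14.55 0.00 0.00
      vertex 14.55 9.60 0.00
      vertex 14.55 9.60 12.68
    endloop
  endfacet
  facet normal 1.0000 0.0000 0.0000
    outer loop
      vertex 14.55 0.00 0.00
      vertex 14.55 9.60 12.68
      vertex 14.55 0.00 12.68
    endloop
  endfacet
  facet normal 0.0000 1.0000 0.0000
    outer loop
      vertex 14.55 9.60 0.00
      vertex 3.56 9.60 0.00
      vertex 3.56 9.60 12.68
    endloop
  endfacet
  facet normal 0.0000 1.0000 0.0000
    outer loop
      vertex 14.55 9.60 0.00
      vertex 3.56 9.60 12.68
      vertex 14.55 9.60 12.68
    endloop
  endfacet
  facet normal 1.0000 0.0000 0.0000
    outer loop
      vertex 3.56 9.60 0.00
      vertex 3.56 24.33 0.00
      vertex 3.56 24.33 12.68
    endloop
  endfacet
  facet normal 1.0000 0.0000 0.0000
    outer loop
      vertex 3.56 9.60 0.00
      vertex 3.56 24.33 12.68
      vertex 3.56 9.60 12.68
    endloop
  endfacet
  facet normal 0.0000 1.0000 0.0000
    outer loop
      vertex 3.56 24.33 0.00
      vertex 0.00 24.33 0.00
      vertex 0.00 24.33 12.68
    endloop
  endfacet
  facet normal 0.0000 1.0000 0.0000
    outer loop
      vertex 3.56 24.33 0.00
      vertex 0.00 24.33 12.68
      vertex 3.56 24.33 12.68
    endloop
  endfacet
  facet normal -1.0000 0.0000 0.0000
    outer loop
      vertex 0.00 24.33 0.00
      vertex 0.00 0.00 0.00
      vertex 0.00 0.00 12.68
    endloop
  endfacet
  facet normal -1.0000 0.0000 0.0000
    outer loop
      vertex 0.00 24.33 0.00
      vertex 0.00 0.00 12.68
      vertex 0.00 24.33 12.68
    endloop
  endfacet
endsolid part

The G0 Z moves step by Δz≈4.23 mm. Every layer's G1 loop is the same polygon, so the solid is a straight extrusion of it from z=0 to z≈12.7. Closing with flat bottom and top caps and triangulating gives 20 facets — an L-shaped prism: outer 14.6 × 24.3 mm, arm thicknesses ≈ 9.6 mm (horizontal) and 3.56 mm (vertical), extruded 12.7 mm in z.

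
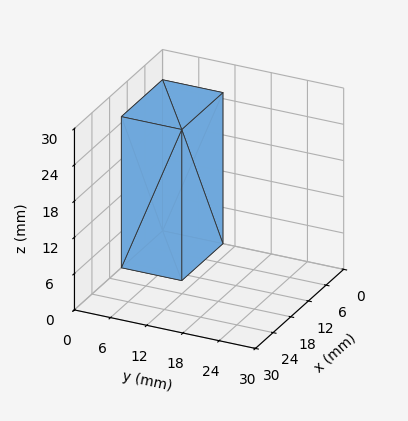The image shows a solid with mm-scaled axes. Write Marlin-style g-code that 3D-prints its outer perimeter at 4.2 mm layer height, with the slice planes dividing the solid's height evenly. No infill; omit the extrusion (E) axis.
Reading the render: the shape is a rectangular box, roughly 14 × 10 mm footprint and 25 mm tall (dimensions read to the nearest mm from the axis ticks). For the g-code, the solid's height is divided into equal slices at the stated Δz and each level perimeter traced with G1 moves after a G0 lift.

; perimeter-only toolpath
G21 ; units = mm
G90 ; absolute positioning
G28 ; home
; layer 1
G0 Z4.2
G0 X0.0 Y0.0
G1 X14.0 Y0.0
G1 X14.0 Y10.0
G1 X0.0 Y10.0
G1 X0.0 Y0.0
; layer 2
G0 Z8.3
G0 X0.0 Y0.0
G1 X14.0 Y0.0
G1 X14.0 Y10.0
G1 X0.0 Y10.0
G1 X0.0 Y0.0
; layer 3
G0 Z12.5
G0 X0.0 Y0.0
G1 X14.0 Y0.0
G1 X14.0 Y10.0
G1 X0.0 Y10.0
G1 X0.0 Y0.0
; layer 4
G0 Z16.7
G0 X0.0 Y0.0
G1 X14.0 Y0.0
G1 X14.0 Y10.0
G1 X0.0 Y10.0
G1 X0.0 Y0.0
; layer 5
G0 Z20.8
G0 X0.0 Y0.0
G1 X14.0 Y0.0
G1 X14.0 Y10.0
G1 X0.0 Y10.0
G1 X0.0 Y0.0
; layer 6
G0 Z25.0
G0 X0.0 Y0.0
G1 X14.0 Y0.0
G1 X14.0 Y10.0
G1 X0.0 Y10.0
G1 X0.0 Y0.0
M2 ; end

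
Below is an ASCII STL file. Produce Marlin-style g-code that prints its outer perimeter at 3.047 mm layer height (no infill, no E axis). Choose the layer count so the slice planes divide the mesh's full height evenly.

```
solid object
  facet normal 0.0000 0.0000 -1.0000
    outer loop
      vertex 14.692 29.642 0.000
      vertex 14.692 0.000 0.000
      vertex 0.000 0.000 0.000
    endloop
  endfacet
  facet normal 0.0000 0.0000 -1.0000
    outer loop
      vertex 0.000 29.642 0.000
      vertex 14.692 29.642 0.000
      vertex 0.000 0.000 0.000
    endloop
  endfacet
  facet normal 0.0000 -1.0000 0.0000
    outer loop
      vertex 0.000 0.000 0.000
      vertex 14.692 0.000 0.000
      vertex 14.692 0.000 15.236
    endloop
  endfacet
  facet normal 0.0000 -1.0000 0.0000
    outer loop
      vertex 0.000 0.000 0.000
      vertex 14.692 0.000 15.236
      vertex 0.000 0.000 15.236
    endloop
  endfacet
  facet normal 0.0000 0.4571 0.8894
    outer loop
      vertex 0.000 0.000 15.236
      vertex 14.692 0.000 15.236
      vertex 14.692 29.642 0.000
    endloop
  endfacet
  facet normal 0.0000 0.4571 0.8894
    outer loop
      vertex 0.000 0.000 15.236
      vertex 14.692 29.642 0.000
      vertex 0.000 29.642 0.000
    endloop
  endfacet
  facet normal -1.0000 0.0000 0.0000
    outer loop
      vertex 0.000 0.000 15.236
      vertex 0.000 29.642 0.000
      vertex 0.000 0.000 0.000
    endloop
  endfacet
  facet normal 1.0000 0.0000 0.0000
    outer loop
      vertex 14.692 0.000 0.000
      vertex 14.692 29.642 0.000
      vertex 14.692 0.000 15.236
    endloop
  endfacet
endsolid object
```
; perimeter-only toolpath
G21 ; units = mm
G90 ; absolute positioning
G28 ; home
; layer 1
G0 Z3.047
G0 X0.000 Y0.000
G1 X14.692 Y0.000
G1 X14.692 Y23.714
G1 X0.000 Y23.714
G1 X0.000 Y0.000
; layer 2
G0 Z6.094
G0 X0.000 Y0.000
G1 X14.692 Y0.000
G1 X14.692 Y17.785
G1 X0.000 Y17.785
G1 X0.000 Y0.000
; layer 3
G0 Z9.142
G0 X0.000 Y0.000
G1 X14.692 Y0.000
G1 X14.692 Y11.857
G1 X0.000 Y11.857
G1 X0.000 Y0.000
; layer 4
G0 Z12.189
G0 X0.000 Y0.000
G1 X14.692 Y0.000
G1 X14.692 Y5.928
G1 X0.000 Y5.928
G1 X0.000 Y0.000
M2 ; end

The solid is a wedge (ramp): 14.7 × 29.6 mm base, rising to 15.2 mm along the y=0 edge and sloping linearly to z=0 at y=29.6. Slicing at Δz = 3.047 mm — 5 equal slices spanning the solid's height, so layer i sits at z = i·h/5 — gives 4 non-empty perimeters. Each is a 4-segment closed polygon; G0 lifts to the layer z and rapids to the start vertex, then G1 traces the edges. The cross-section shrinks linearly with z (the slice at the apex is degenerate and omitted).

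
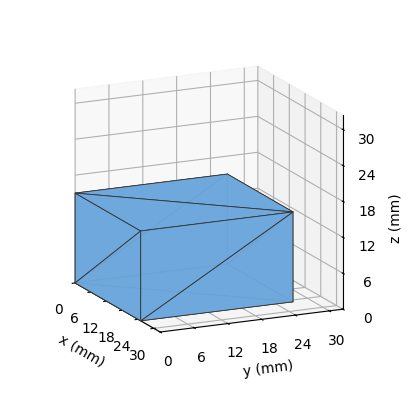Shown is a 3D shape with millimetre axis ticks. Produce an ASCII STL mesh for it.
Reading the render: the shape is a rectangular box, roughly 25 × 27 mm footprint and 15 mm tall (dimensions read to the nearest mm from the axis ticks). For the STL, each face is triangulated and given an outward normal.

solid part
  facet normal 0.0000 0.0000 -1.0000
    outer loop
      vertex 25.000 27.000 0.000
      vertex 25.000 0.000 0.000
      vertex 0.000 0.000 0.000
    endloop
  endfacet
  facet normal 0.0000 0.0000 -1.0000
    outer loop
      vertex 0.000 27.000 0.000
      vertex 25.000 27.000 0.000
      vertex 0.000 0.000 0.000
    endloop
  endfacet
  facet normal 0.0000 0.0000 1.0000
    outer loop
      vertex 0.000 0.000 15.000
      vertex 25.000 0.000 15.000
      vertex 25.000 27.000 15.000
    endloop
  endfacet
  facet normal 0.0000 0.0000 1.0000
    outer loop
      vertex 0.000 0.000 15.000
      vertex 25.000 27.000 15.000
      vertex 0.000 27.000 15.000
    endloop
  endfacet
  facet normal 0.0000 -1.0000 0.0000
    outer loop
      vertex 0.000 0.000 0.000
      vertex 25.000 0.000 0.000
      vertex 25.000 0.000 15.000
    endloop
  endfacet
  facet normal 0.0000 -1.0000 0.0000
    outer loop
      vertex 0.000 0.000 0.000
      vertex 25.000 0.000 15.000
      vertex 0.000 0.000 15.000
    endloop
  endfacet
  facet normal 0.0000 1.0000 0.0000
    outer loop
      vertex 25.000 27.000 15.000
      vertex 25.000 27.000 0.000
      vertex 0.000 27.000 0.000
    endloop
  endfacet
  facet normal 0.0000 1.0000 0.0000
    outer loop
      vertex 0.000 27.000 15.000
      vertex 25.000 27.000 15.000
      vertex 0.000 27.000 0.000
    endloop
  endfacet
  facet normal -1.0000 0.0000 0.0000
    outer loop
      vertex 0.000 27.000 15.000
      vertex 0.000 27.000 0.000
      vertex 0.000 0.000 0.000
    endloop
  endfacet
  facet normal -1.0000 0.0000 0.0000
    outer loop
      vertex 0.000 0.000 15.000
      vertex 0.000 27.000 15.000
      vertex 0.000 0.000 0.000
    endloop
  endfacet
  facet normal 1.0000 0.0000 0.0000
    outer loop
      vertex 25.000 0.000 0.000
      vertex 25.000 27.000 0.000
      vertex 25.000 27.000 15.000
    endloop
  endfacet
  facet normal 1.0000 0.0000 0.0000
    outer loop
      vertex 25.000 0.000 0.000
      vertex 25.000 27.000 15.000
      vertex 25.000 0.000 15.000
    endloop
  endfacet
endsolid part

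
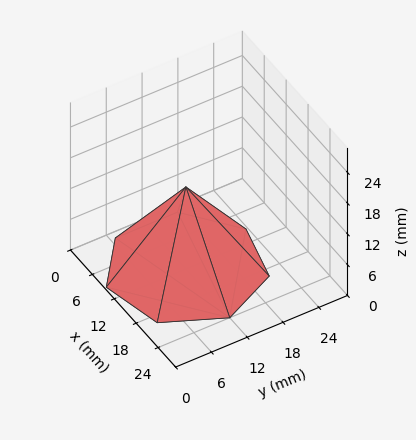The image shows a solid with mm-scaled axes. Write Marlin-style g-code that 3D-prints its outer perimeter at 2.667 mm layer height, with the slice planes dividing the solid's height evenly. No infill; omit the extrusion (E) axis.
Reading the render: the shape is a regular 7-sided pyramid, base circumscribed radius ≈ 12 mm, apex at z ≈ 16 mm (dimensions read to the nearest mm from the axis ticks). For the g-code, the solid's height is divided into equal slices at the stated Δz and each level perimeter traced with G1 moves after a G0 lift.

; perimeter-only toolpath
G21 ; units = mm
G90 ; absolute positioning
G28 ; home
; layer 1
G0 Z2.667
G0 X22.000 Y12.000
G1 X18.235 Y19.818
G1 X9.775 Y21.749
G1 X2.990 Y16.339
G1 X2.990 Y7.661
G1 X9.775 Y2.251
G1 X18.235 Y4.182
G1 X22.000 Y12.000
; layer 2
G0 Z5.333
G0 X20.000 Y12.000
G1 X16.988 Y18.255
G1 X10.220 Y19.799
G1 X4.792 Y15.471
G1 X4.792 Y8.529
G1 X10.220 Y4.201
G1 X16.988 Y5.745
G1 X20.000 Y12.000
; layer 3
G0 Z8.000
G0 X18.000 Y12.000
G1 X15.741 Y16.691
G1 X10.665 Y17.849
G1 X6.594 Y14.604
G1 X6.594 Y9.396
G1 X10.665 Y6.151
G1 X15.741 Y7.309
G1 X18.000 Y12.000
; layer 4
G0 Z10.667
G0 X16.000 Y12.000
G1 X14.494 Y15.127
G1 X11.110 Y15.900
G1 X8.396 Y13.736
G1 X8.396 Y10.264
G1 X11.110 Y8.100
G1 X14.494 Y8.873
G1 X16.000 Y12.000
; layer 5
G0 Z13.333
G0 X14.000 Y12.000
G1 X13.247 Y13.564
G1 X11.555 Y13.950
G1 X10.198 Y12.868
G1 X10.198 Y11.132
G1 X11.555 Y10.050
G1 X13.247 Y10.436
G1 X14.000 Y12.000
M2 ; end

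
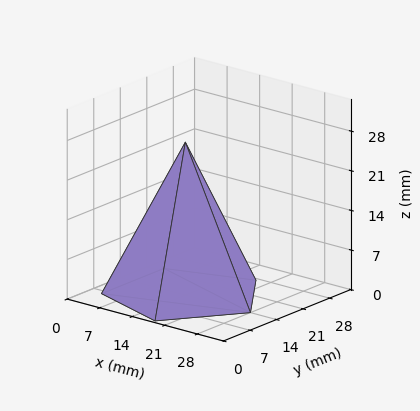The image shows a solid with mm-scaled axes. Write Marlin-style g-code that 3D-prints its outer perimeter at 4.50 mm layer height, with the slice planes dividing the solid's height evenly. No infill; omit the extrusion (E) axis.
Reading the render: the shape is a regular 5-sided pyramid, base circumscribed radius ≈ 14 mm, apex at z ≈ 27 mm (dimensions read to the nearest mm from the axis ticks). For the g-code, the solid's height is divided into equal slices at the stated Δz and each level perimeter traced with G1 moves after a G0 lift.

; perimeter-only toolpath
G21 ; units = mm
G90 ; absolute positioning
G28 ; home
; layer 1
G0 Z4.50
G0 X25.67 Y14.00
G1 X17.61 Y25.09
G1 X4.56 Y20.86
G1 X4.56 Y7.14
G1 X17.61 Y2.91
G1 X25.67 Y14.00
; layer 2
G0 Z9.00
G0 X23.33 Y14.00
G1 X16.89 Y22.87
G1 X6.45 Y19.49
G1 X6.45 Y8.51
G1 X16.89 Y5.13
G1 X23.33 Y14.00
; layer 3
G0 Z13.50
G0 X21.00 Y14.00
G1 X16.16 Y20.66
G1 X8.34 Y18.12
G1 X8.34 Y9.88
G1 X16.16 Y7.34
G1 X21.00 Y14.00
; layer 4
G0 Z18.00
G0 X18.67 Y14.00
G1 X15.44 Y18.44
G1 X10.22 Y16.74
G1 X10.22 Y11.26
G1 X15.44 Y9.56
G1 X18.67 Y14.00
; layer 5
G0 Z22.50
G0 X16.33 Y14.00
G1 X14.72 Y16.22
G1 X12.11 Y15.37
G1 X12.11 Y12.63
G1 X14.72 Y11.78
G1 X16.33 Y14.00
M2 ; end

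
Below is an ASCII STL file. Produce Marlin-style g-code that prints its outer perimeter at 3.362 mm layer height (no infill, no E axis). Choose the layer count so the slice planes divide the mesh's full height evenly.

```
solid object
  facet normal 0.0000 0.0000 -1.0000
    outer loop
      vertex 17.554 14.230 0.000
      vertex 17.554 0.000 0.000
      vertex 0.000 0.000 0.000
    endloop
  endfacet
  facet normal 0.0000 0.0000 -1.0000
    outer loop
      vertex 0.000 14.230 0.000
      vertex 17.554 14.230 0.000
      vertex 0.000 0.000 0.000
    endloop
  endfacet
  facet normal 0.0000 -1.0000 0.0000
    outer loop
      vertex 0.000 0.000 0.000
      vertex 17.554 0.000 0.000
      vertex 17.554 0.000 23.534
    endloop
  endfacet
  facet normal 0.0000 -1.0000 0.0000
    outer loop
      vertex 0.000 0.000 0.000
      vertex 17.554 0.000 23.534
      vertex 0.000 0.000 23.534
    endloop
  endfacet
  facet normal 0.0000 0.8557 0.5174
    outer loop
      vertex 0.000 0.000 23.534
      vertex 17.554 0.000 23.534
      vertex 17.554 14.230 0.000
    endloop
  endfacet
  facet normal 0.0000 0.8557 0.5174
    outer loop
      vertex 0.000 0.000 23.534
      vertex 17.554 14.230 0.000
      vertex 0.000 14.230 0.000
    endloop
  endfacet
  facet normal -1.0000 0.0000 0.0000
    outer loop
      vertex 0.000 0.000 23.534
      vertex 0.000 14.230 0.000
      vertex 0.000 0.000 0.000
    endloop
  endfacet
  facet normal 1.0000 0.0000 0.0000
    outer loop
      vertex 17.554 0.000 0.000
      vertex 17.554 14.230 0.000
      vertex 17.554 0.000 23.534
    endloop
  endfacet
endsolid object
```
; perimeter-only toolpath
G21 ; units = mm
G90 ; absolute positioning
G28 ; home
; layer 1
G0 Z3.362
G0 X0.000 Y0.000
G1 X17.554 Y0.000
G1 X17.554 Y12.197
G1 X0.000 Y12.197
G1 X0.000 Y0.000
; layer 2
G0 Z6.724
G0 X0.000 Y0.000
G1 X17.554 Y0.000
G1 X17.554 Y10.164
G1 X0.000 Y10.164
G1 X0.000 Y0.000
; layer 3
G0 Z10.086
G0 X0.000 Y0.000
G1 X17.554 Y0.000
G1 X17.554 Y8.131
G1 X0.000 Y8.131
G1 X0.000 Y0.000
; layer 4
G0 Z13.448
G0 X0.000 Y0.000
G1 X17.554 Y0.000
G1 X17.554 Y6.099
G1 X0.000 Y6.099
G1 X0.000 Y0.000
; layer 5
G0 Z16.810
G0 X0.000 Y0.000
G1 X17.554 Y0.000
G1 X17.554 Y4.066
G1 X0.000 Y4.066
G1 X0.000 Y0.000
; layer 6
G0 Z20.172
G0 X0.000 Y0.000
G1 X17.554 Y0.000
G1 X17.554 Y2.033
G1 X0.000 Y2.033
G1 X0.000 Y0.000
M2 ; end

The solid is a wedge (ramp): 17.6 × 14.2 mm base, rising to 23.5 mm along the y=0 edge and sloping linearly to z=0 at y=14.2. Slicing at Δz = 3.362 mm — 7 equal slices spanning the solid's height, so layer i sits at z = i·h/7 — gives 6 non-empty perimeters. Each is a 4-segment closed polygon; G0 lifts to the layer z and rapids to the start vertex, then G1 traces the edges. The cross-section shrinks linearly with z (the slice at the apex is degenerate and omitted).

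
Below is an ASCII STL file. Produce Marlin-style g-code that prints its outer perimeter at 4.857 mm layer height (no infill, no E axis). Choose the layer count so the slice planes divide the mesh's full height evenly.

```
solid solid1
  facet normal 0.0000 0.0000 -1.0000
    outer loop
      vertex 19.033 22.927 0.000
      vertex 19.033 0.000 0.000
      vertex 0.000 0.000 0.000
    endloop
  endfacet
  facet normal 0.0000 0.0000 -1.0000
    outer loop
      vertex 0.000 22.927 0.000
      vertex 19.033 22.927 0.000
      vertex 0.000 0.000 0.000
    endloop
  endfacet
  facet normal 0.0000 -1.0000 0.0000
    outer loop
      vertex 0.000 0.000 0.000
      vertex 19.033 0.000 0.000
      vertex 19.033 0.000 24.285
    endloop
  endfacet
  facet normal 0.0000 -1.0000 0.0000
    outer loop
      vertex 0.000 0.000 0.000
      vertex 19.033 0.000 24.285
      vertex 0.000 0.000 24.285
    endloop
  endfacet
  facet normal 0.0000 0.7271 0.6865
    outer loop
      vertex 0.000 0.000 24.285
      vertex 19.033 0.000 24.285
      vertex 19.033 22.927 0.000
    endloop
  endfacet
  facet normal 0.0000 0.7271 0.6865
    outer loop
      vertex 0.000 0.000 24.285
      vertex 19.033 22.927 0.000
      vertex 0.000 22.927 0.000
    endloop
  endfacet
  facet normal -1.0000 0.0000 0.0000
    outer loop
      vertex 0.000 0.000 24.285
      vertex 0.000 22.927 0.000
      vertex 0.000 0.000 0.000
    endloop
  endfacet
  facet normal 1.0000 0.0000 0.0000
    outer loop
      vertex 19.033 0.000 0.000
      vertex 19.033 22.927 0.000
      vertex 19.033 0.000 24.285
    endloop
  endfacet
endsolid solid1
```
; perimeter-only toolpath
G21 ; units = mm
G90 ; absolute positioning
G28 ; home
; layer 1
G0 Z4.857
G0 X0.000 Y0.000
G1 X19.033 Y0.000
G1 X19.033 Y18.342
G1 X0.000 Y18.342
G1 X0.000 Y0.000
; layer 2
G0 Z9.714
G0 X0.000 Y0.000
G1 X19.033 Y0.000
G1 X19.033 Y13.756
G1 X0.000 Y13.756
G1 X0.000 Y0.000
; layer 3
G0 Z14.571
G0 X0.000 Y0.000
G1 X19.033 Y0.000
G1 X19.033 Y9.171
G1 X0.000 Y9.171
G1 X0.000 Y0.000
; layer 4
G0 Z19.428
G0 X0.000 Y0.000
G1 X19.033 Y0.000
G1 X19.033 Y4.585
G1 X0.000 Y4.585
G1 X0.000 Y0.000
M2 ; end

The solid is a wedge (ramp): 19 × 22.9 mm base, rising to 24.3 mm along the y=0 edge and sloping linearly to z=0 at y=22.9. Slicing at Δz = 4.857 mm — 5 equal slices spanning the solid's height, so layer i sits at z = i·h/5 — gives 4 non-empty perimeters. Each is a 4-segment closed polygon; G0 lifts to the layer z and rapids to the start vertex, then G1 traces the edges. The cross-section shrinks linearly with z (the slice at the apex is degenerate and omitted).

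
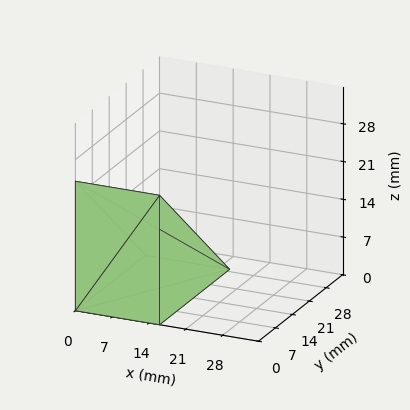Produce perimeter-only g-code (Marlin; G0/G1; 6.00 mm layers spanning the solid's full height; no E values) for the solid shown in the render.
Reading the render: the shape is a wedge (ramp): 16 × 29 mm base, rising to 24 mm along the y=0 edge and sloping linearly to z=0 at y=29 (dimensions read to the nearest mm from the axis ticks). For the g-code, the solid's height is divided into equal slices at the stated Δz and each level perimeter traced with G1 moves after a G0 lift.

; perimeter-only toolpath
G21 ; units = mm
G90 ; absolute positioning
G28 ; home
; layer 1
G0 Z6.00
G0 X0.00 Y0.00
G1 X16.00 Y0.00
G1 X16.00 Y21.75
G1 X0.00 Y21.75
G1 X0.00 Y0.00
; layer 2
G0 Z12.00
G0 X0.00 Y0.00
G1 X16.00 Y0.00
G1 X16.00 Y14.50
G1 X0.00 Y14.50
G1 X0.00 Y0.00
; layer 3
G0 Z18.00
G0 X0.00 Y0.00
G1 X16.00 Y0.00
G1 X16.00 Y7.25
G1 X0.00 Y7.25
G1 X0.00 Y0.00
M2 ; end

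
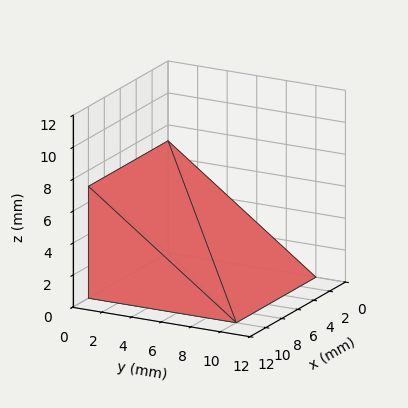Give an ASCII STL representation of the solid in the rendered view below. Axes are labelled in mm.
Reading the render: the shape is a wedge (ramp): 10 × 10 mm base, rising to 7 mm along the y=0 edge and sloping linearly to z=0 at y=10 (dimensions read to the nearest mm from the axis ticks). For the STL, each face is triangulated and given an outward normal.

solid part
  facet normal 0.0000 0.0000 -1.0000
    outer loop
      vertex 10.000 10.000 0.000
      vertex 10.000 0.000 0.000
      vertex 0.000 0.000 0.000
    endloop
  endfacet
  facet normal 0.0000 0.0000 -1.0000
    outer loop
      vertex 0.000 10.000 0.000
      vertex 10.000 10.000 0.000
      vertex 0.000 0.000 0.000
    endloop
  endfacet
  facet normal 0.0000 -1.0000 0.0000
    outer loop
      vertex 0.000 0.000 0.000
      vertex 10.000 0.000 0.000
      vertex 10.000 0.000 7.000
    endloop
  endfacet
  facet normal 0.0000 -1.0000 0.0000
    outer loop
      vertex 0.000 0.000 0.000
      vertex 10.000 0.000 7.000
      vertex 0.000 0.000 7.000
    endloop
  endfacet
  facet normal 0.0000 0.5735 0.8192
    outer loop
      vertex 0.000 0.000 7.000
      vertex 10.000 0.000 7.000
      vertex 10.000 10.000 0.000
    endloop
  endfacet
  facet normal 0.0000 0.5735 0.8192
    outer loop
      vertex 0.000 0.000 7.000
      vertex 10.000 10.000 0.000
      vertex 0.000 10.000 0.000
    endloop
  endfacet
  facet normal -1.0000 0.0000 0.0000
    outer loop
      vertex 0.000 0.000 7.000
      vertex 0.000 10.000 0.000
      vertex 0.000 0.000 0.000
    endloop
  endfacet
  facet normal 1.0000 0.0000 0.0000
    outer loop
      vertex 10.000 0.000 0.000
      vertex 10.000 10.000 0.000
      vertex 10.000 0.000 7.000
    endloop
  endfacet
endsolid part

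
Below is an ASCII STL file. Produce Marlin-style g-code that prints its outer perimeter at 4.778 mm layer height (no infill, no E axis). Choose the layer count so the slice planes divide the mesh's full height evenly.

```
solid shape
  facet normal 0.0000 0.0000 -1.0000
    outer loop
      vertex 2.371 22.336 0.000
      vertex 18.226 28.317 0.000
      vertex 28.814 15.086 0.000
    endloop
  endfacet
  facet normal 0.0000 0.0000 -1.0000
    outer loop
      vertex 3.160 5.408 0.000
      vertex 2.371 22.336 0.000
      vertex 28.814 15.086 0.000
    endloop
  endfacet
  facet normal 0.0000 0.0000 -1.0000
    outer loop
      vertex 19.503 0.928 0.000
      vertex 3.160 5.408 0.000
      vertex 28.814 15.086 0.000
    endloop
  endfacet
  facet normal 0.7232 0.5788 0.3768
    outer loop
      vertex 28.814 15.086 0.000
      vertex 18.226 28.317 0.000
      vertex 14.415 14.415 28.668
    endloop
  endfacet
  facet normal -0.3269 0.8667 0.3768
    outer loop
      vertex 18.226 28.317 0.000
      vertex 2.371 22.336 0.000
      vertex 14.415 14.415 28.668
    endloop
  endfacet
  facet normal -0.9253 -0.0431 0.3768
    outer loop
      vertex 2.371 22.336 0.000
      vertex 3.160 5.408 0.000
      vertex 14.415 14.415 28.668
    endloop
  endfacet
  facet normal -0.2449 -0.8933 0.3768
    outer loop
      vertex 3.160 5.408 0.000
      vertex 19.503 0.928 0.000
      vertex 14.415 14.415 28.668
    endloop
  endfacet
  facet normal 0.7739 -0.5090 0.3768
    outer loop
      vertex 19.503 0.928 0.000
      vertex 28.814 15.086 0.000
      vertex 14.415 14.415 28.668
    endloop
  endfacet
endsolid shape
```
; perimeter-only toolpath
G21 ; units = mm
G90 ; absolute positioning
G28 ; home
; layer 1
G0 Z4.778
G0 X26.414 Y14.974
G1 X17.591 Y26.000
G1 X4.378 Y21.016
G1 X5.036 Y6.909
G1 X18.655 Y3.176
G1 X26.414 Y14.974
; layer 2
G0 Z9.556
G0 X24.014 Y14.862
G1 X16.956 Y23.683
G1 X6.386 Y19.696
G1 X6.912 Y8.410
G1 X17.807 Y5.424
G1 X24.014 Y14.862
; layer 3
G0 Z14.334
G0 X21.614 Y14.750
G1 X16.320 Y21.366
G1 X8.393 Y18.375
G1 X8.787 Y9.912
G1 X16.959 Y7.671
G1 X21.614 Y14.750
; layer 4
G0 Z19.112
G0 X19.215 Y14.639
G1 X15.685 Y19.049
G1 X10.400 Y17.055
G1 X10.663 Y11.413
G1 X16.111 Y9.919
G1 X19.215 Y14.639
; layer 5
G0 Z23.890
G0 X16.815 Y14.527
G1 X15.050 Y16.732
G1 X12.408 Y15.735
G1 X12.539 Y12.914
G1 X15.263 Y12.167
G1 X16.815 Y14.527
M2 ; end

The solid is a regular 5-sided pyramid, base circumscribed radius ≈ 14.4 mm, apex at z ≈ 28.7 mm. Slicing at Δz = 4.778 mm — 6 equal slices spanning the solid's height, so layer i sits at z = i·h/6 — gives 5 non-empty perimeters. Each is a 5-segment closed polygon; G0 lifts to the layer z and rapids to the start vertex, then G1 traces the edges. The cross-section shrinks linearly with z (the slice at the apex is degenerate and omitted).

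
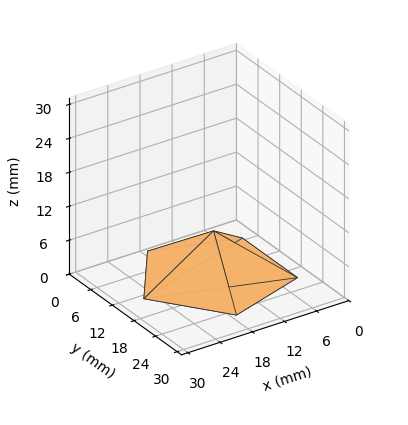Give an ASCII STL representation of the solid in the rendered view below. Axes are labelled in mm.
Reading the render: the shape is a regular 5-sided pyramid, base circumscribed radius ≈ 13 mm, apex at z ≈ 8 mm (dimensions read to the nearest mm from the axis ticks). For the STL, each face is triangulated and given an outward normal.

solid part
  facet normal 0.0000 0.0000 -1.0000
    outer loop
      vertex 2.48 20.64 0.00
      vertex 17.02 25.36 0.00
      vertex 26.00 13.00 0.00
    endloop
  endfacet
  facet normal 0.0000 0.0000 -1.0000
    outer loop
      vertex 2.48 5.36 0.00
      vertex 2.48 20.64 0.00
      vertex 26.00 13.00 0.00
    endloop
  endfacet
  facet normal 0.0000 0.0000 -1.0000
    outer loop
      vertex 17.02 0.64 0.00
      vertex 2.48 5.36 0.00
      vertex 26.00 13.00 0.00
    endloop
  endfacet
  facet normal 0.4898 0.3559 0.7959
    outer loop
      vertex 26.00 13.00 0.00
      vertex 17.02 25.36 0.00
      vertex 13.00 13.00 8.00
    endloop
  endfacet
  facet normal -0.1870 0.5759 0.7958
    outer loop
      vertex 17.02 25.36 0.00
      vertex 2.48 20.64 0.00
      vertex 13.00 13.00 8.00
    endloop
  endfacet
  facet normal -0.6053 0.0000 0.7960
    outer loop
      vertex 2.48 20.64 0.00
      vertex 2.48 5.36 0.00
      vertex 13.00 13.00 8.00
    endloop
  endfacet
  facet normal -0.1870 -0.5759 0.7958
    outer loop
      vertex 2.48 5.36 0.00
      vertex 17.02 0.64 0.00
      vertex 13.00 13.00 8.00
    endloop
  endfacet
  facet normal 0.4898 -0.3559 0.7959
    outer loop
      vertex 17.02 0.64 0.00
      vertex 26.00 13.00 0.00
      vertex 13.00 13.00 8.00
    endloop
  endfacet
endsolid part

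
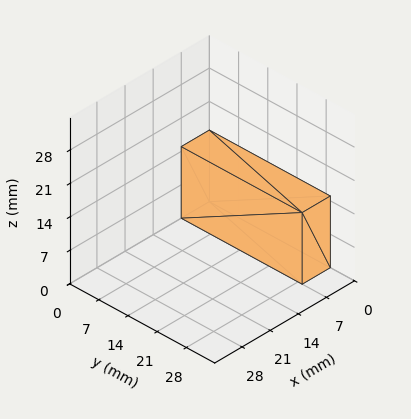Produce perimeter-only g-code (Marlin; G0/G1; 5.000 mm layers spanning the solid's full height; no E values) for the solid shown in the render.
Reading the render: the shape is a rectangular box, roughly 7 × 29 mm footprint and 15 mm tall (dimensions read to the nearest mm from the axis ticks). For the g-code, the solid's height is divided into equal slices at the stated Δz and each level perimeter traced with G1 moves after a G0 lift.

; perimeter-only toolpath
G21 ; units = mm
G90 ; absolute positioning
G28 ; home
; layer 1
G0 Z5.000
G0 X0.000 Y0.000
G1 X7.000 Y0.000
G1 X7.000 Y29.000
G1 X0.000 Y29.000
G1 X0.000 Y0.000
; layer 2
G0 Z10.000
G0 X0.000 Y0.000
G1 X7.000 Y0.000
G1 X7.000 Y29.000
G1 X0.000 Y29.000
G1 X0.000 Y0.000
; layer 3
G0 Z15.000
G0 X0.000 Y0.000
G1 X7.000 Y0.000
G1 X7.000 Y29.000
G1 X0.000 Y29.000
G1 X0.000 Y0.000
M2 ; end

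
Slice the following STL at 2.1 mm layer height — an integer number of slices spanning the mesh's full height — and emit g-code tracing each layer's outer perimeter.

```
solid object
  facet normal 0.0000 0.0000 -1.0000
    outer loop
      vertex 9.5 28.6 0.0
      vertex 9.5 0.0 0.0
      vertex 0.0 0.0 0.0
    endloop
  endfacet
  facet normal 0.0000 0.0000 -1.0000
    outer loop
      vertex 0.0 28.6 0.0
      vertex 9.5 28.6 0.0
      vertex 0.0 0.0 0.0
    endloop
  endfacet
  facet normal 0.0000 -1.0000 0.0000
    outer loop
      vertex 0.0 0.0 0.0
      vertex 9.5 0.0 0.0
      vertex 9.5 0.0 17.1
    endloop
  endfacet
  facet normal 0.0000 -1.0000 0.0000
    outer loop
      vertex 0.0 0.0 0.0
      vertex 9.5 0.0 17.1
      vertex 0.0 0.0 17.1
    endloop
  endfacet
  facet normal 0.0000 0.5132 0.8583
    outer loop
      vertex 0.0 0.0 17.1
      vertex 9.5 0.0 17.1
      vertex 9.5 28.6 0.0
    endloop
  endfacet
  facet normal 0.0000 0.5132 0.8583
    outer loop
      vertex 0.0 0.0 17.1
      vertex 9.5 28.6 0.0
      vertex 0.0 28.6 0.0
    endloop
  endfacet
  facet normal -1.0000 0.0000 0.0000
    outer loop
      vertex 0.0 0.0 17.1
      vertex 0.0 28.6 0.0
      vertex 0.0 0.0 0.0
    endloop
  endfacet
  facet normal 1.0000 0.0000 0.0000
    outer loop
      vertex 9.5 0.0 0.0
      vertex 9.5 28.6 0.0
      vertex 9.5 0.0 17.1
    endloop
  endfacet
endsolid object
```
; perimeter-only toolpath
G21 ; units = mm
G90 ; absolute positioning
G28 ; home
; layer 1
G0 Z2.1
G0 X0.0 Y0.0
G1 X9.5 Y0.0
G1 X9.5 Y25.0
G1 X0.0 Y25.0
G1 X0.0 Y0.0
; layer 2
G0 Z4.3
G0 X0.0 Y0.0
G1 X9.5 Y0.0
G1 X9.5 Y21.5
G1 X0.0 Y21.5
G1 X0.0 Y0.0
; layer 3
G0 Z6.4
G0 X0.0 Y0.0
G1 X9.5 Y0.0
G1 X9.5 Y17.9
G1 X0.0 Y17.9
G1 X0.0 Y0.0
; layer 4
G0 Z8.6
G0 X0.0 Y0.0
G1 X9.5 Y0.0
G1 X9.5 Y14.3
G1 X0.0 Y14.3
G1 X0.0 Y0.0
; layer 5
G0 Z10.7
G0 X0.0 Y0.0
G1 X9.5 Y0.0
G1 X9.5 Y10.7
G1 X0.0 Y10.7
G1 X0.0 Y0.0
; layer 6
G0 Z12.8
G0 X0.0 Y0.0
G1 X9.5 Y0.0
G1 X9.5 Y7.2
G1 X0.0 Y7.2
G1 X0.0 Y0.0
; layer 7
G0 Z15.0
G0 X0.0 Y0.0
G1 X9.5 Y0.0
G1 X9.5 Y3.6
G1 X0.0 Y3.6
G1 X0.0 Y0.0
M2 ; end

The solid is a wedge (ramp): 9.5 × 28.6 mm base, rising to 17.1 mm along the y=0 edge and sloping linearly to z=0 at y=28.6. Slicing at Δz = 2.1 mm — 8 equal slices spanning the solid's height, so layer i sits at z = i·h/8 — gives 7 non-empty perimeters. Each is a 4-segment closed polygon; G0 lifts to the layer z and rapids to the start vertex, then G1 traces the edges. The cross-section shrinks linearly with z (the slice at the apex is degenerate and omitted).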